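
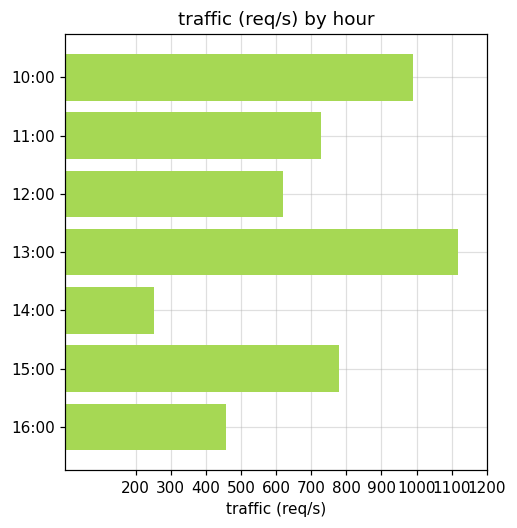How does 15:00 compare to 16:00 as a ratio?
15:00 ≈ 800, 16:00 ≈ 500; 800/500 ≈ 1.6.

≈ 1.6×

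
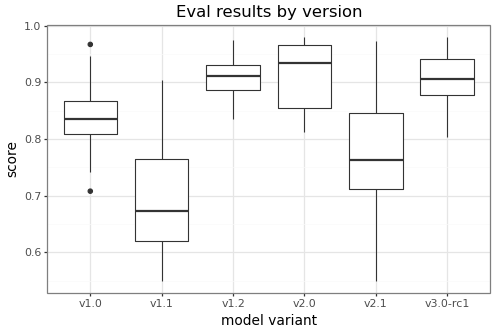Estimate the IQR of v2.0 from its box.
≈ 0.10

Q3 ≈ 0.96, Q1 ≈ 0.86; IQR ≈ 0.10.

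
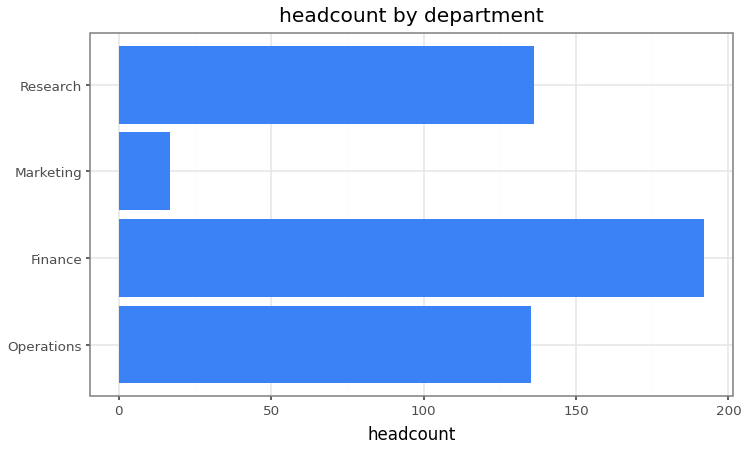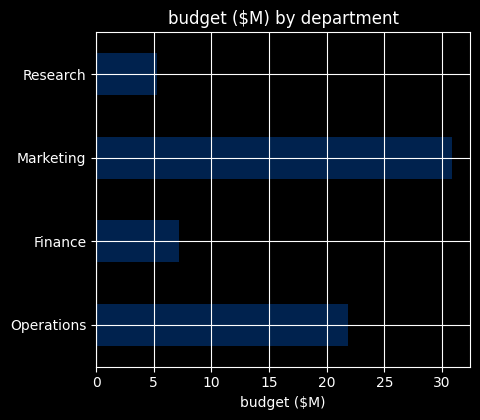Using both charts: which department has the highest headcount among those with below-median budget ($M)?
Finance

Chart 2 median budget ($M) ≈ 15; below-median departments: Finance, Research. Among those, Finance has the highest headcount (≈ 200).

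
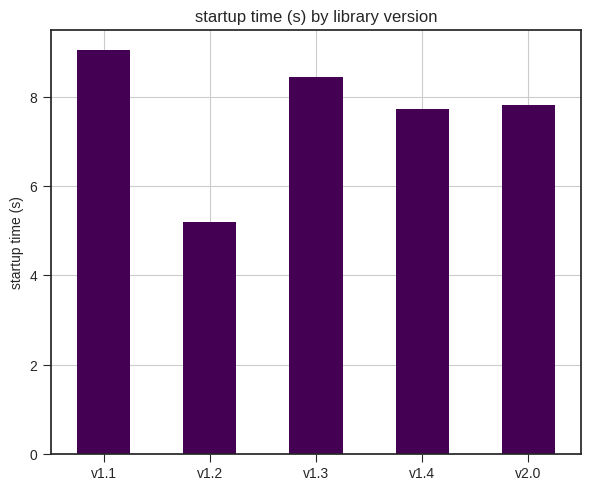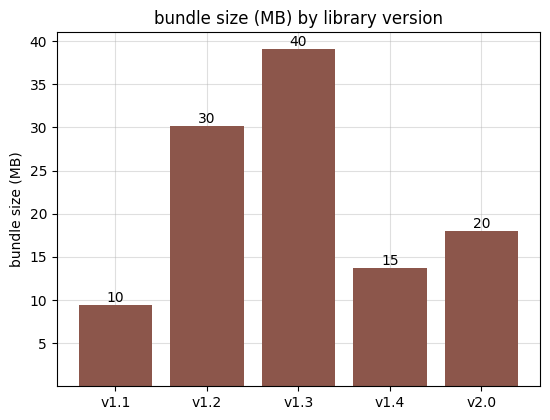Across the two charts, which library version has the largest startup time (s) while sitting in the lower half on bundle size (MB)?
Chart 2 median bundle size (MB) ≈ 20; below-median library versions: v1.1, v1.4. Among those, v1.1 has the highest startup time (s) (≈ 9).

v1.1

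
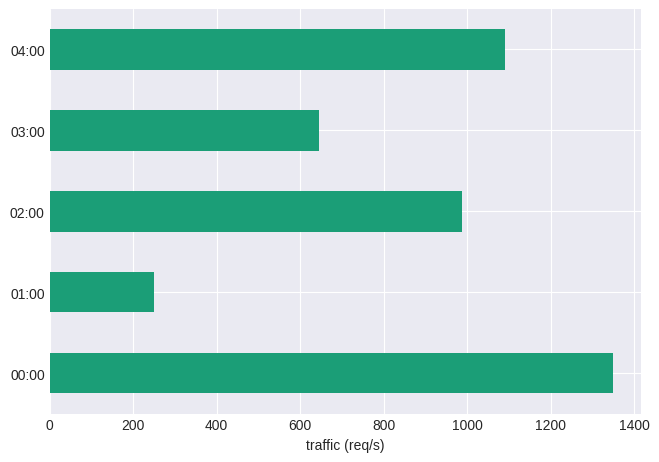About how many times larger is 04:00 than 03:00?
04:00 ≈ 1000, 03:00 ≈ 600; 1000/600 ≈ 1.67.

≈ 1.67×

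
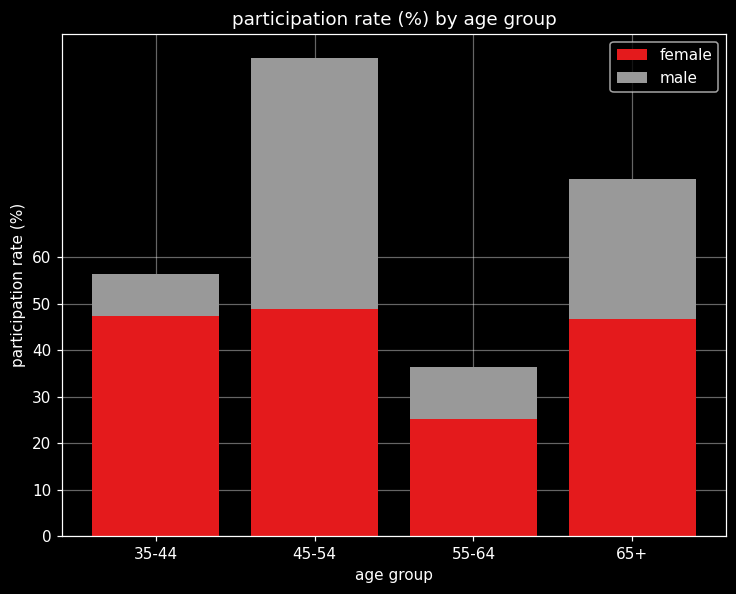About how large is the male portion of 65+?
male top ≈ 80, bottom ≈ 50; segment ≈ 30.

≈ 30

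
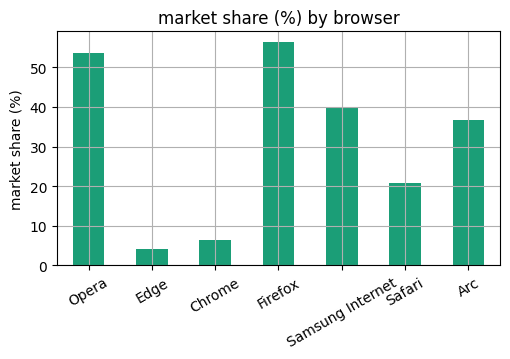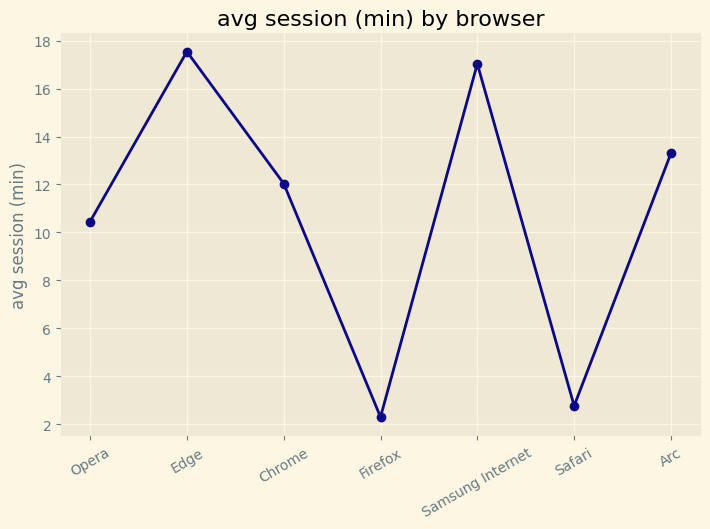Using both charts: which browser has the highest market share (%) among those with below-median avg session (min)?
Firefox

Chart 2 median avg session (min) ≈ 12; below-median browsers: Opera, Firefox, Safari. Among those, Firefox has the highest market share (%) (≈ 60).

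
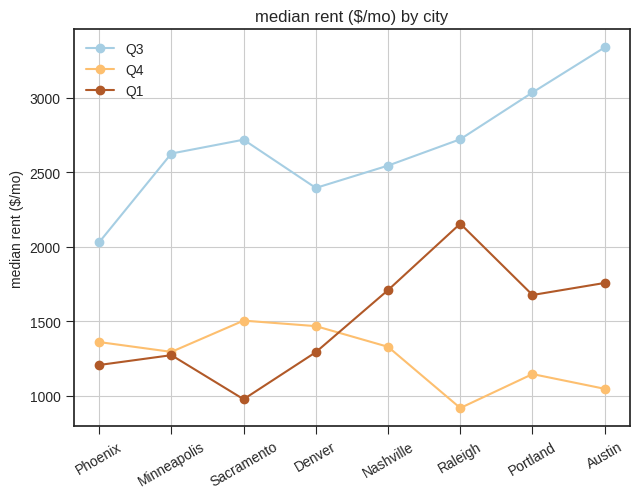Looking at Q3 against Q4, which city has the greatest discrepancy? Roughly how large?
Austin, ≈ 2500 $/mo

Austin: Q3 ≈ 3500, Q4 ≈ 1000 → gap ≈ 2500. Next-largest (Portland) is only ≈ 2000.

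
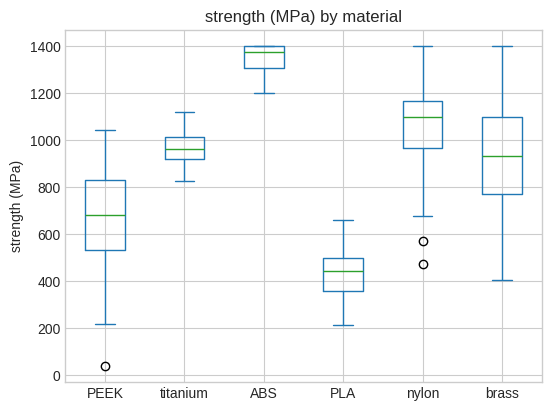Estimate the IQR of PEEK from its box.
Q3 ≈ 800, Q1 ≈ 500; IQR ≈ 300.

≈ 300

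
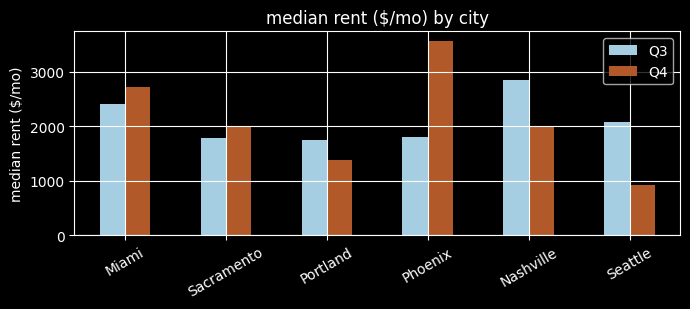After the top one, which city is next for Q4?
Top 3 for Q4: Phoenix ≈ 3500, Miami ≈ 2500, Sacramento ≈ 2000.

Miami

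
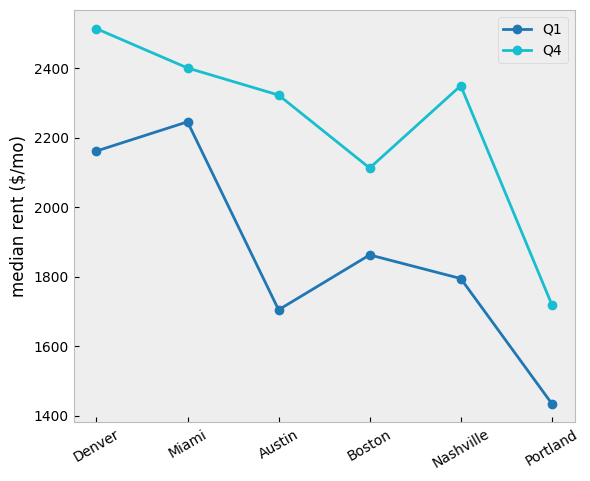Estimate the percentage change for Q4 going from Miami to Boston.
≈ -12.5%

Miami ≈ 2400, Boston ≈ 2100; (2100 − 2400) / 2400 ≈ -12.5%.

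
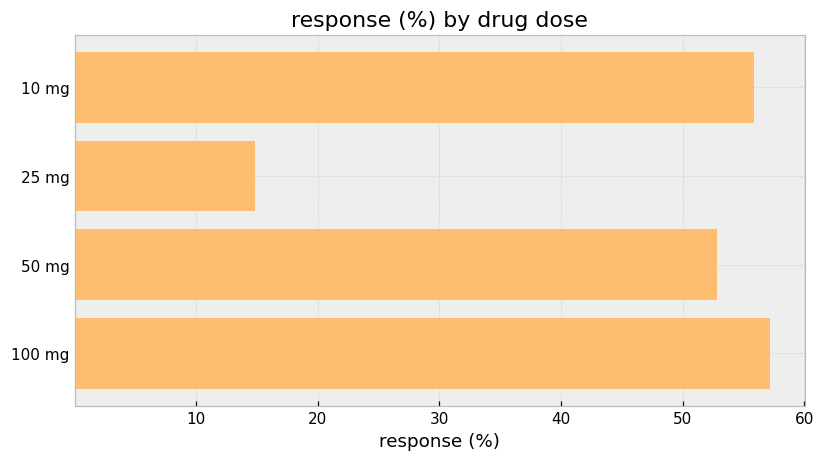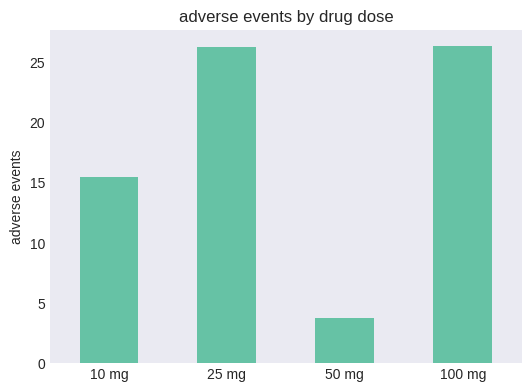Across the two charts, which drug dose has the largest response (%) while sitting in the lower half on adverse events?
Chart 2 median adverse events ≈ 20; below-median drug doses: 10 mg, 50 mg. Among those, 10 mg has the highest response (%) (≈ 60).

10 mg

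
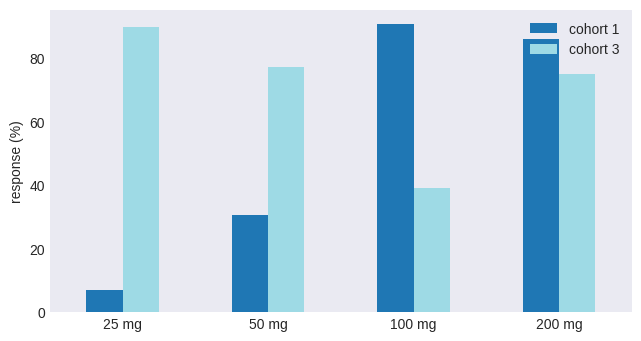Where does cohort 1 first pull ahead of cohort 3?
100 mg

50 mg: cohort 1 ≈ 30 vs cohort 3 ≈ 80 (not yet); 100 mg: cohort 1 ≈ 90 vs cohort 3 ≈ 40 (first crossover).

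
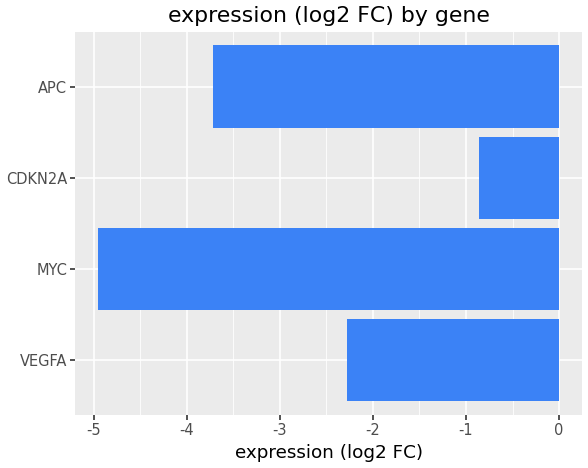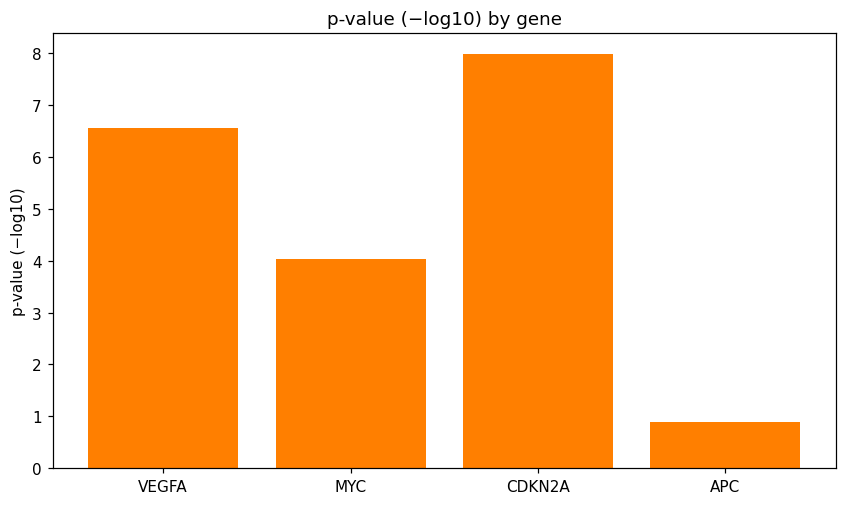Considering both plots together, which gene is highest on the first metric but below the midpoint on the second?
APC

Chart 2 median p-value (−log10) ≈ 5; below-median genes: MYC, APC. Among those, APC has the highest expression (log2 FC) (≈ -4).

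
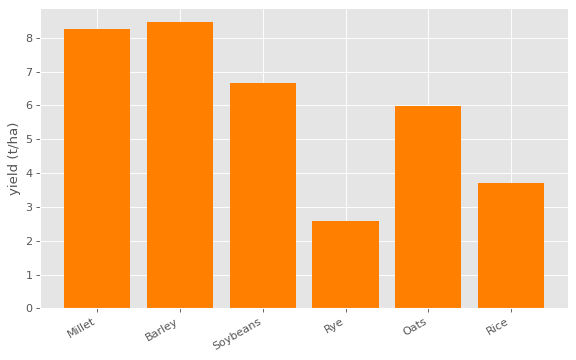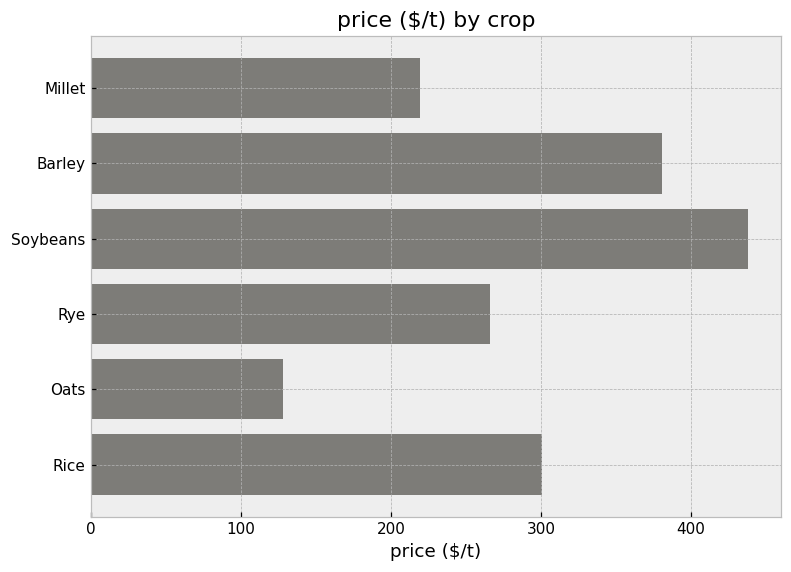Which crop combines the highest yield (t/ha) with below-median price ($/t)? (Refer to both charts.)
Chart 2 median price ($/t) ≈ 300; below-median crops: Millet, Rye, Oats. Among those, Millet has the highest yield (t/ha) (≈ 8).

Millet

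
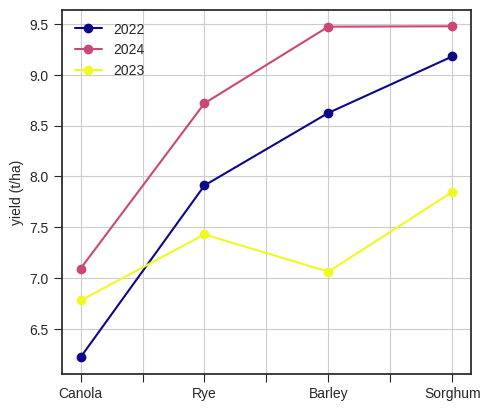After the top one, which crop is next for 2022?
Top 3 for 2022: Sorghum ≈ 9.0, Barley ≈ 8.5, Rye ≈ 8.0.

Barley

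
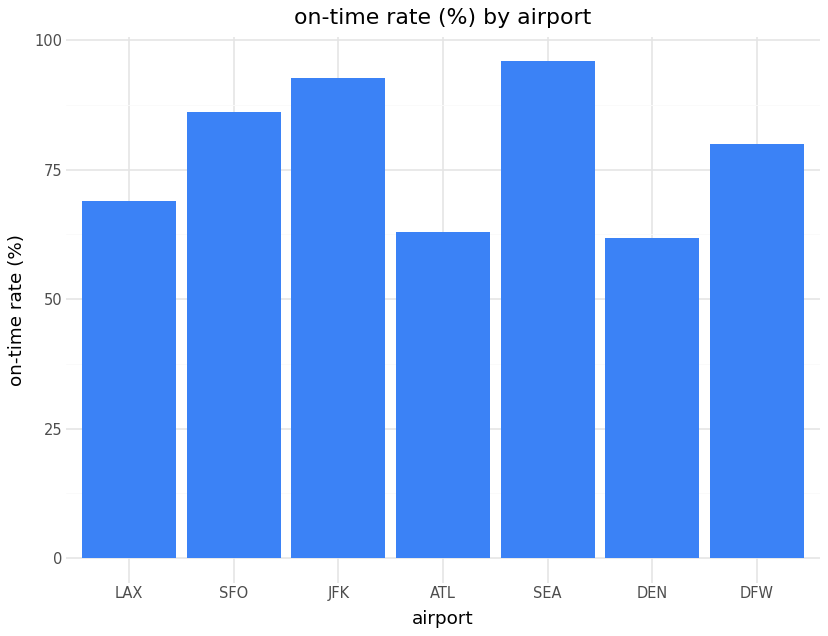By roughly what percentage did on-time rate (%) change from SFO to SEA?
SFO ≈ 90, SEA ≈ 100; (100 − 90) / 90 ≈ +11.1%.

≈ +11.1%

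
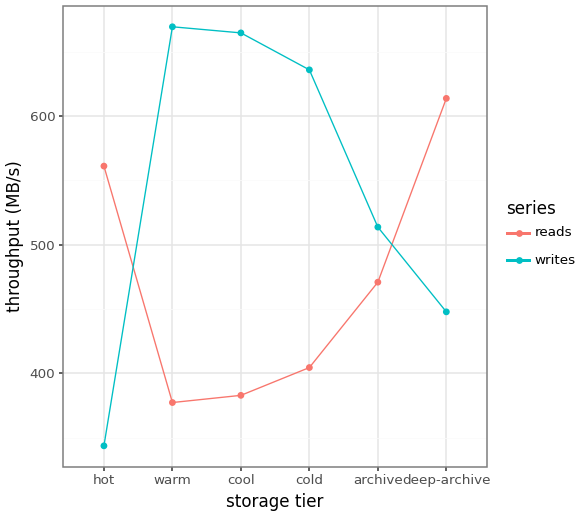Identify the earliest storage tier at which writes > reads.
warm

hot: writes ≈ 350 vs reads ≈ 550 (not yet); warm: writes ≈ 650 vs reads ≈ 400 (first crossover).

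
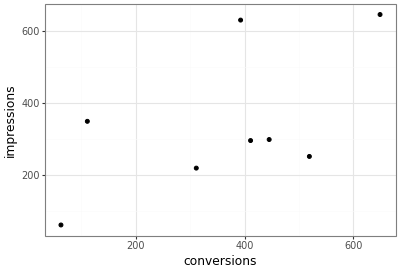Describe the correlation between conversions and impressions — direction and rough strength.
positive, moderate

Points are positively correlated; moderate (|r| ≈ 0.6).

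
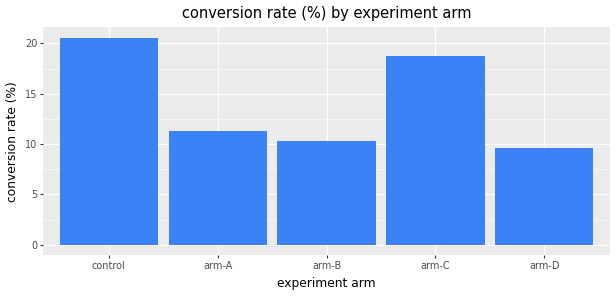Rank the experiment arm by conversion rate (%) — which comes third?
arm-A

Top 4: control ≈ 20, arm-C ≈ 18, arm-A ≈ 12, arm-B ≈ 10.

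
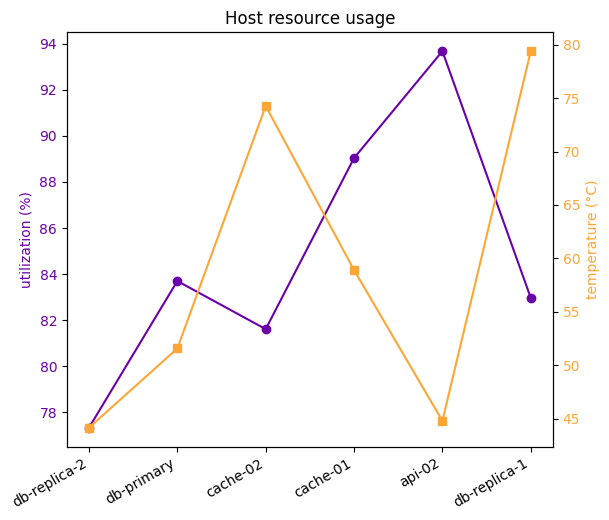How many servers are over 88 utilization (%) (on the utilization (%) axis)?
Above 88: cache-01, api-02.

2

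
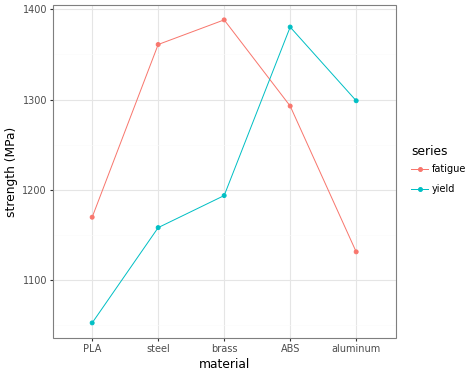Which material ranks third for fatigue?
ABS

Top 4 for fatigue: brass ≈ 1400, steel ≈ 1350, ABS ≈ 1300, PLA ≈ 1150.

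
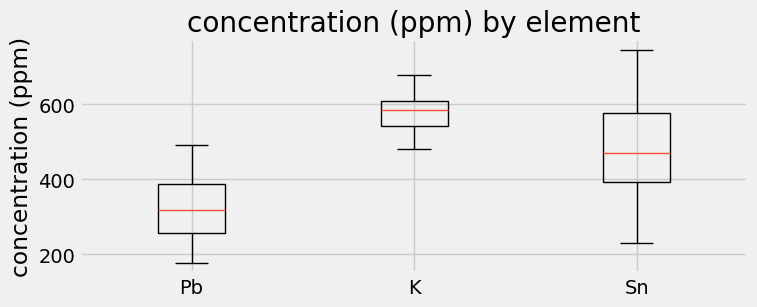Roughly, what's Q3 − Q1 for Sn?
≈ 175

Q3 ≈ 575, Q1 ≈ 400; IQR ≈ 175.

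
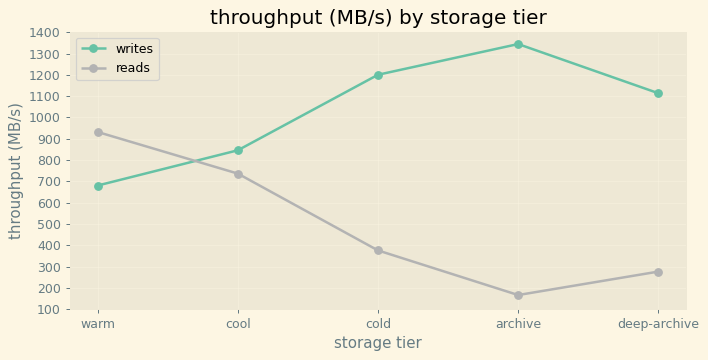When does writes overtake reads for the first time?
cool

warm: writes ≈ 700 vs reads ≈ 900 (not yet); cool: writes ≈ 800 vs reads ≈ 700 (first crossover).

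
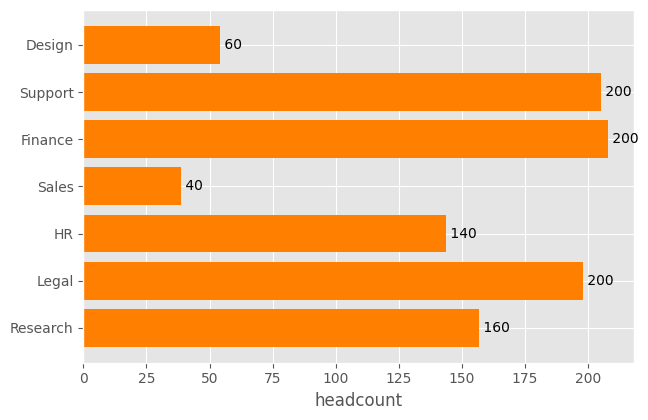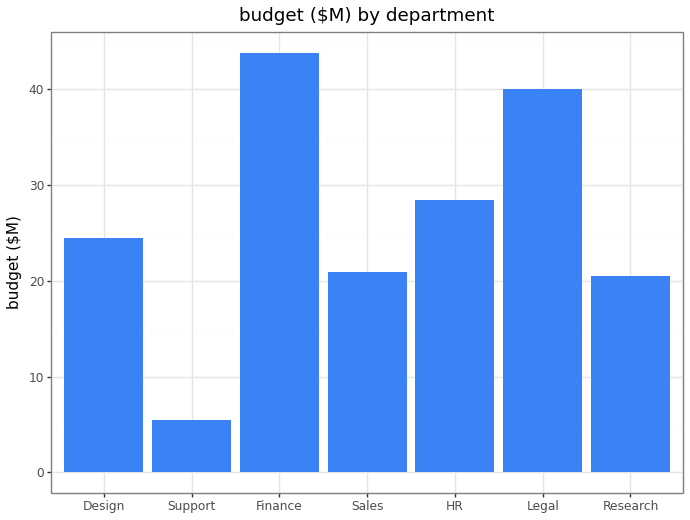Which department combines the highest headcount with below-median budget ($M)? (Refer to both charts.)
Support

Chart 2 median budget ($M) ≈ 25; below-median departments: Support, Sales, Research. Among those, Support has the highest headcount (≈ 200).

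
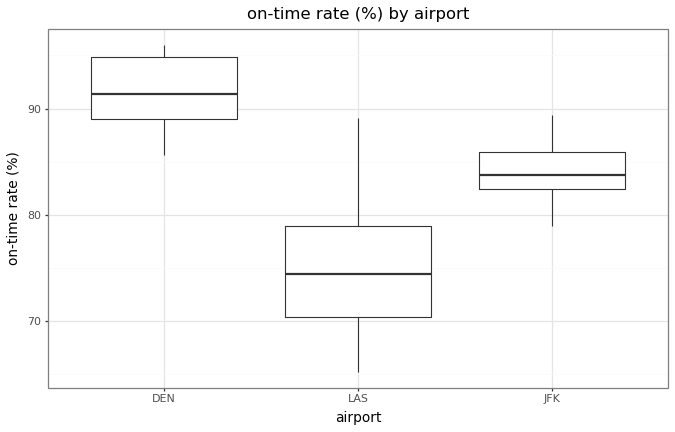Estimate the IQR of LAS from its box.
Q3 ≈ 78, Q1 ≈ 70; IQR ≈ 8.

≈ 8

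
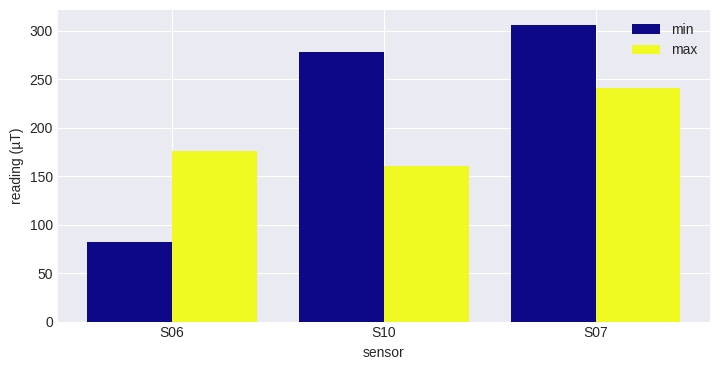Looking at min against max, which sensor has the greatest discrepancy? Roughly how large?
S10: min ≈ 300, max ≈ 150 → gap ≈ 150. Next-largest (S06) is only ≈ 100.

S10, ≈ 150 µT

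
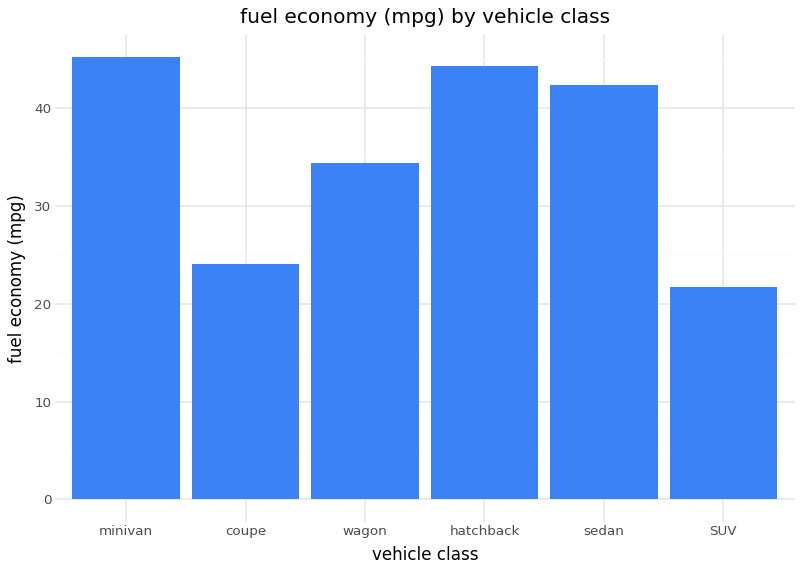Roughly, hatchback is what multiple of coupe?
≈ 1.8×

hatchback ≈ 45, coupe ≈ 25; 45/25 ≈ 1.8.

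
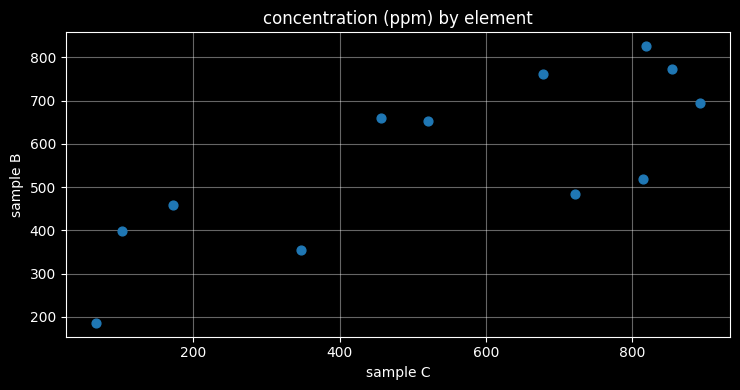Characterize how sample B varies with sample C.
positive, strong

Points are positively correlated; strong (|r| ≈ 0.8).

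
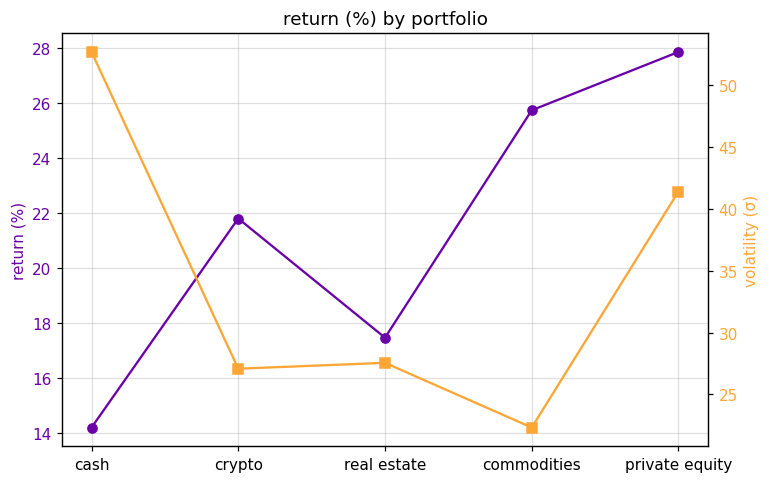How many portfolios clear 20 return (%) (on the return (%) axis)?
3

Above 20: crypto, commodities, private equity.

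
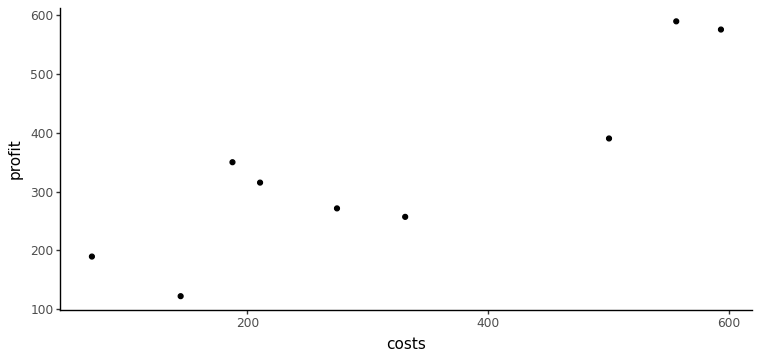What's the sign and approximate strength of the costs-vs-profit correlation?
positive, strong

Points are positively correlated; strong (|r| ≈ 0.9).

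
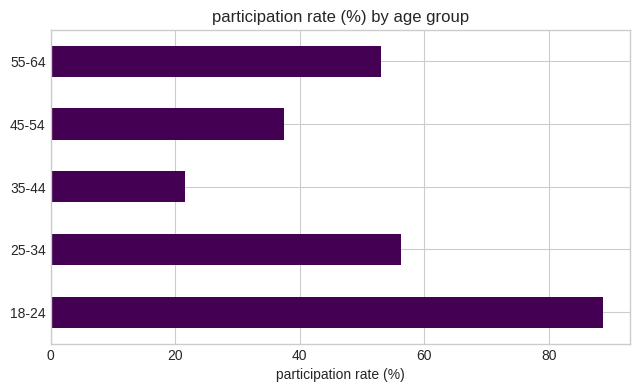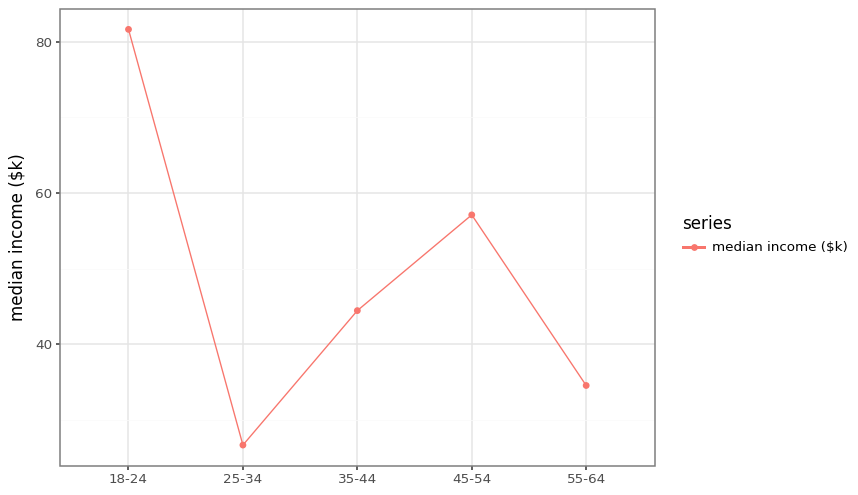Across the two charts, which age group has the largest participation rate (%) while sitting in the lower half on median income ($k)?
Chart 2 median median income ($k) ≈ 40; below-median age groups: 25-34, 55-64. Among those, 25-34 has the highest participation rate (%) (≈ 60).

25-34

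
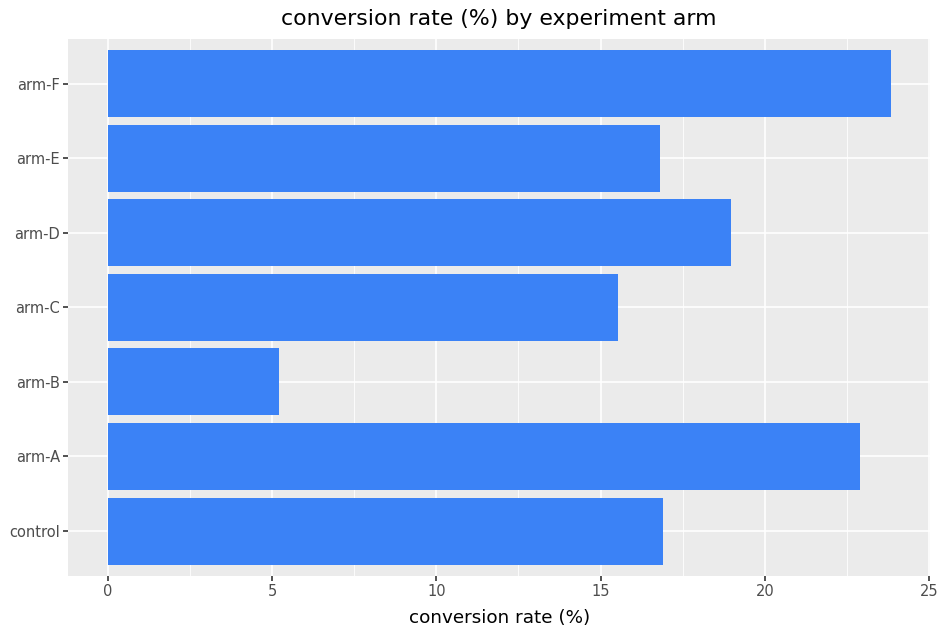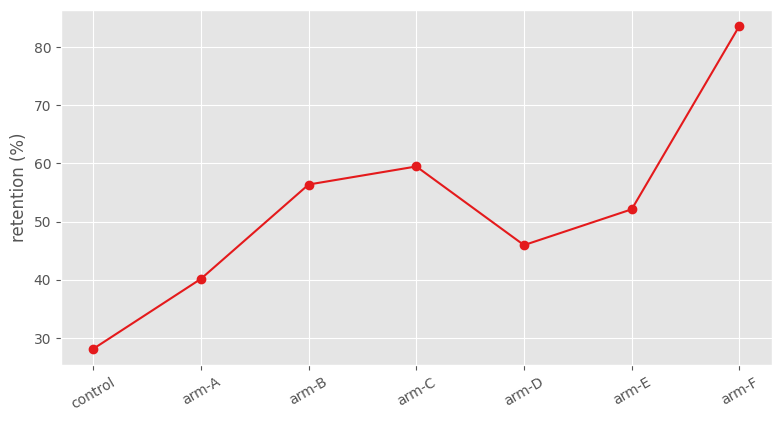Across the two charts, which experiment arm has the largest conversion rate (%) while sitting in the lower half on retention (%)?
arm-A

Chart 2 median retention (%) ≈ 50; below-median experiment arms: control, arm-A, arm-D. Among those, arm-A has the highest conversion rate (%) (≈ 25).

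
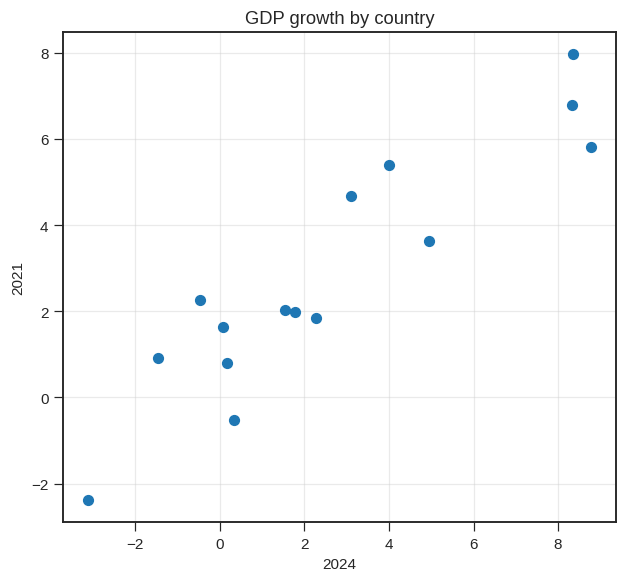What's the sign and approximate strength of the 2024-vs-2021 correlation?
positive, strong

Points are positively correlated; strong (|r| ≈ 0.9).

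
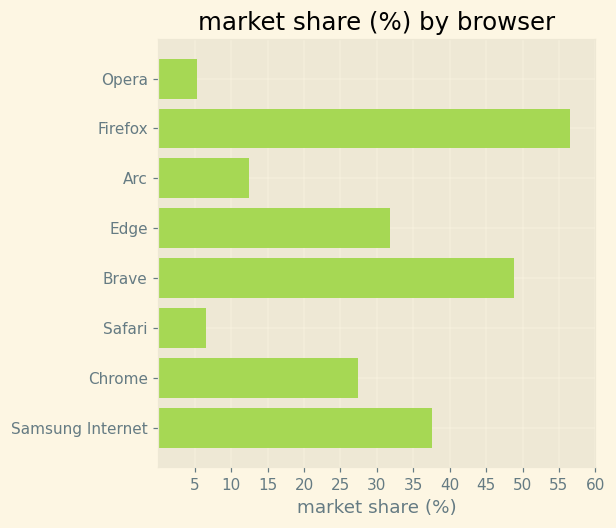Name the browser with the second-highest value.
Top 3: Firefox ≈ 55, Brave ≈ 50, Samsung Internet ≈ 40.

Brave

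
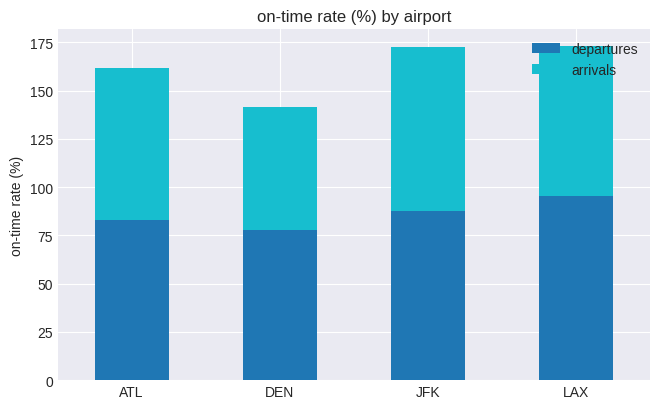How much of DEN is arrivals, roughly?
≈ 60

arrivals top ≈ 140, bottom ≈ 80; segment ≈ 60.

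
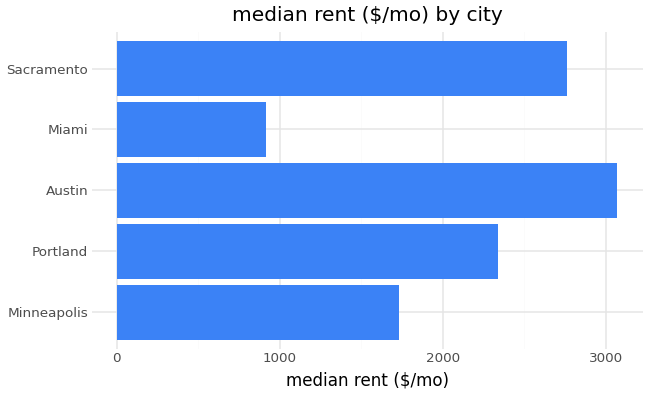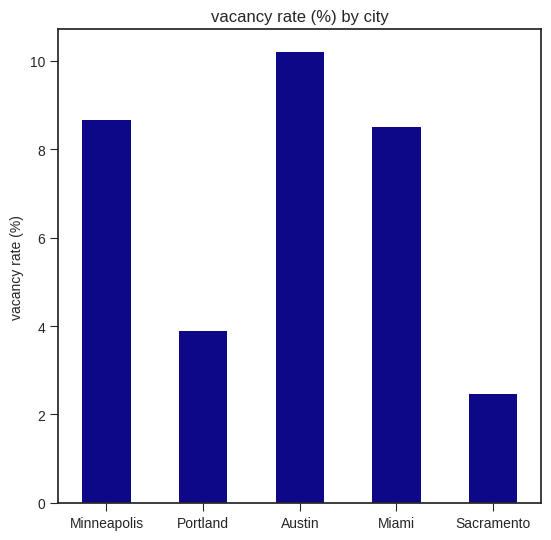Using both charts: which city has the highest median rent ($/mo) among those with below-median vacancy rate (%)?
Sacramento

Chart 2 median vacancy rate (%) ≈ 8; below-median cities: Portland, Sacramento. Among those, Sacramento has the highest median rent ($/mo) (≈ 3000).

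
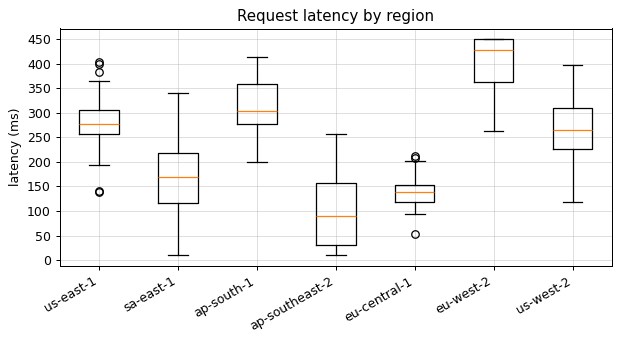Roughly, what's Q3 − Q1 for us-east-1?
≈ 50

Q3 ≈ 300, Q1 ≈ 250; IQR ≈ 50.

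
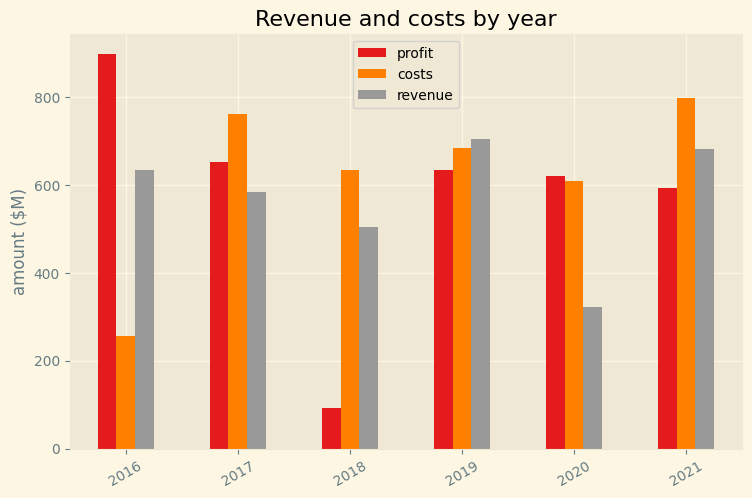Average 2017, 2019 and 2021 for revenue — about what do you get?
(600 + 700 + 700) / 3 ≈ 667.

≈ 667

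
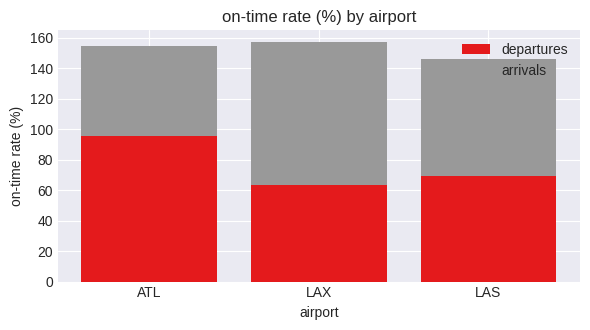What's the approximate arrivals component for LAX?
arrivals top ≈ 160, bottom ≈ 60; segment ≈ 100.

≈ 100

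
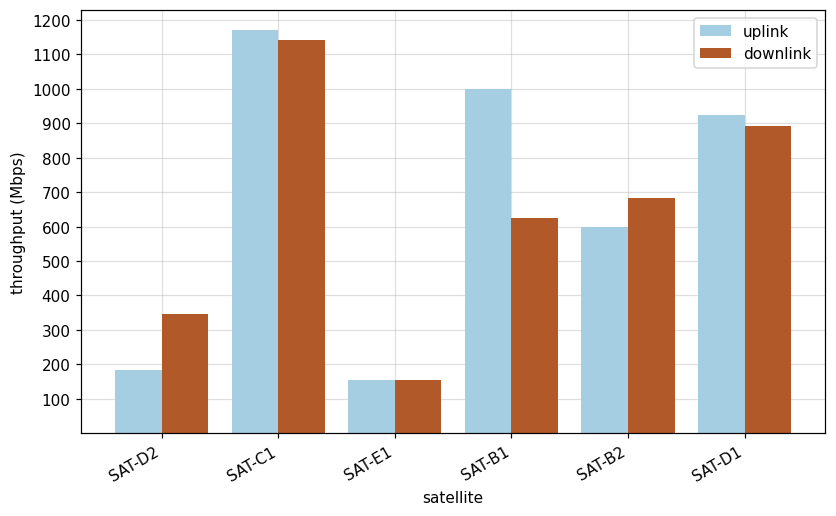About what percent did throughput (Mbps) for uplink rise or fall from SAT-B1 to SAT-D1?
SAT-B1 ≈ 1000, SAT-D1 ≈ 900; (900 − 1000) / 1000 ≈ -10%.

≈ -10%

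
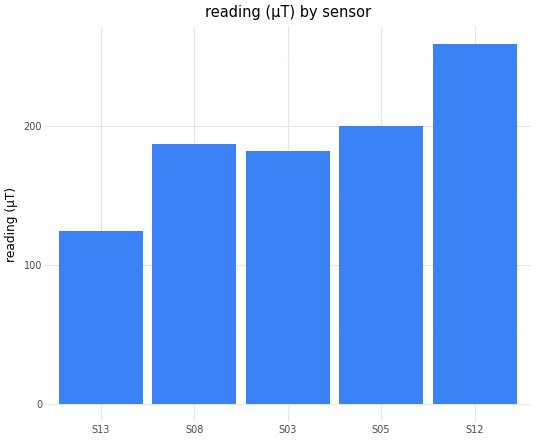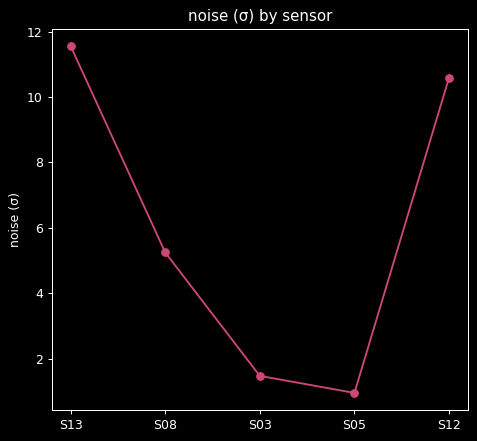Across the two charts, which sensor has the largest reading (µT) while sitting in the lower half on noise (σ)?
S05

Chart 2 median noise (σ) ≈ 6; below-median sensors: S03, S05. Among those, S05 has the highest reading (µT) (≈ 200).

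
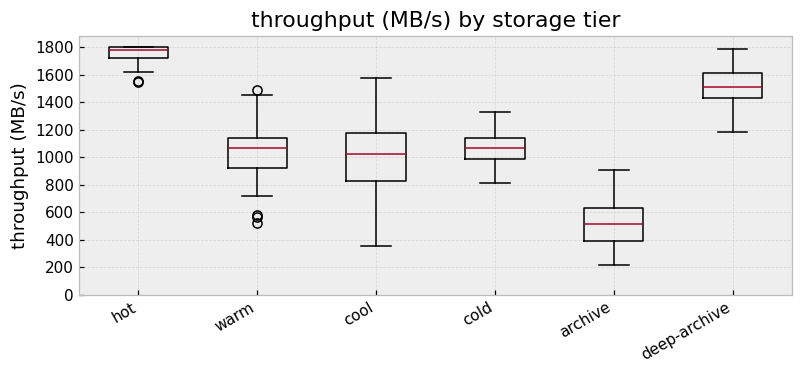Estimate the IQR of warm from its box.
Q3 ≈ 1200, Q1 ≈ 1000; IQR ≈ 200.

≈ 200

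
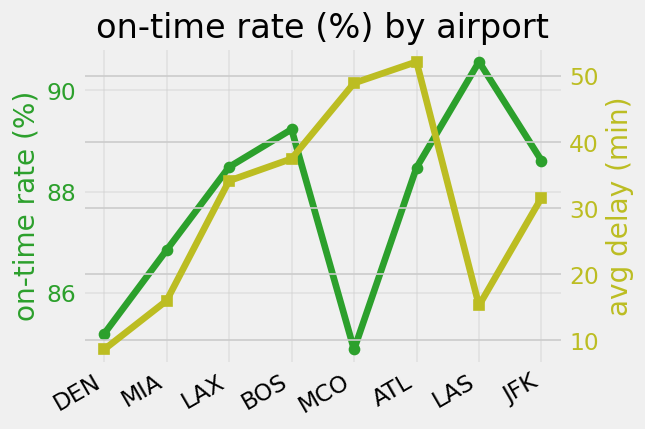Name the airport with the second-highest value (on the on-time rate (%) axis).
Top 3 (on the on-time rate (%) axis): LAS ≈ 90.5, BOS ≈ 89.0, JFK ≈ 88.5.

BOS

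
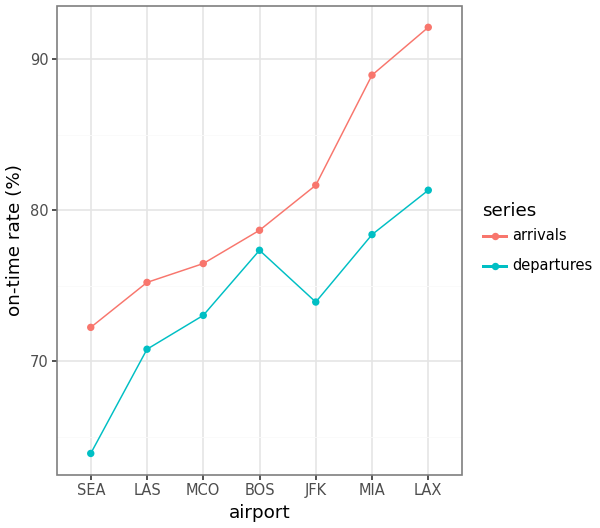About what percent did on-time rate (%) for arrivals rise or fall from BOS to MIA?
≈ +12.5%

BOS ≈ 80, MIA ≈ 90; (90 − 80) / 80 ≈ +12.5%.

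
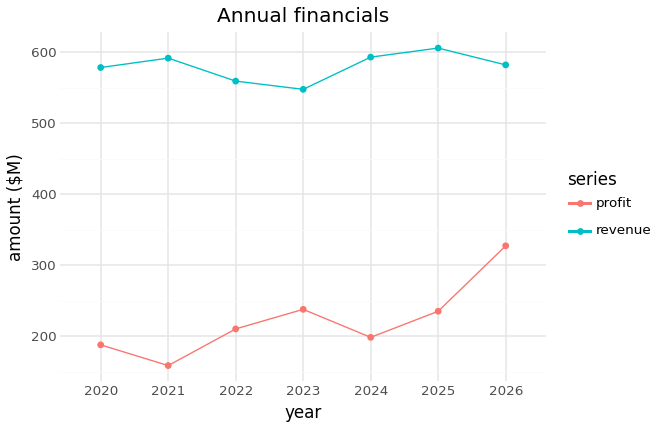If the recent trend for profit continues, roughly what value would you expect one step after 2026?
≈ 425

Last three: 200, 250, 350 → slope ≈ 75/step → next ≈ 425.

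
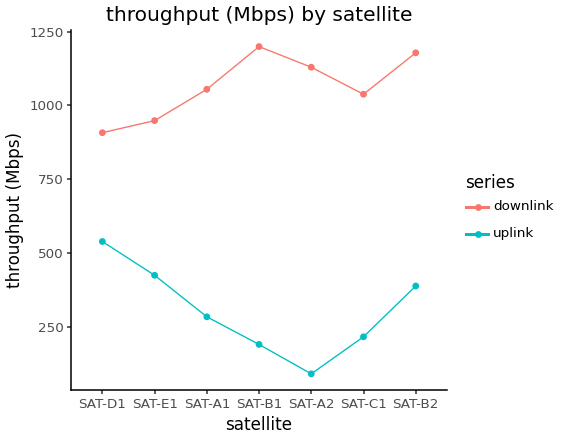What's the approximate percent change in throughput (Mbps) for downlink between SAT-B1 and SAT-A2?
≈ -8.3%

SAT-B1 ≈ 1200, SAT-A2 ≈ 1100; (1100 − 1200) / 1200 ≈ -8.3%.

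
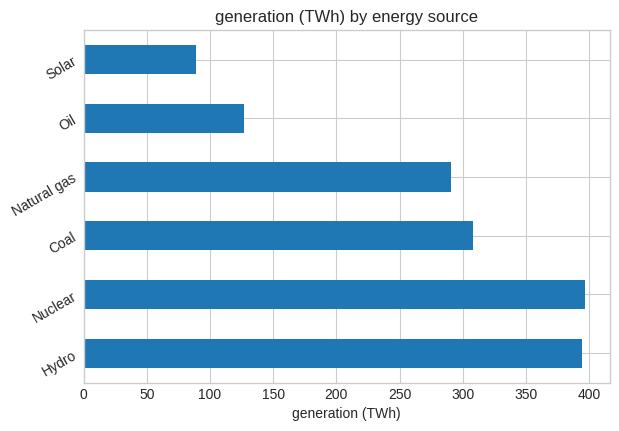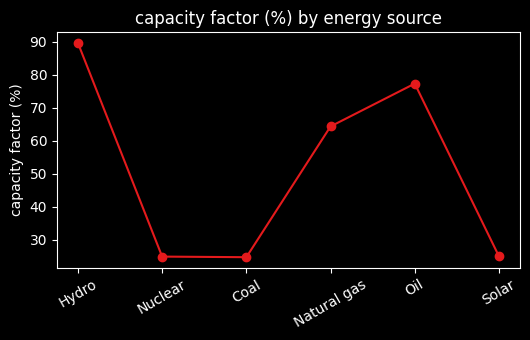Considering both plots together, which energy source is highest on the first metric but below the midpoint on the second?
Nuclear

Chart 2 median capacity factor (%) ≈ 40; below-median energy sources: Nuclear, Coal, Solar. Among those, Nuclear has the highest generation (TWh) (≈ 400).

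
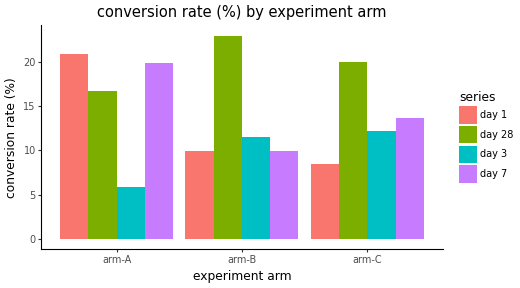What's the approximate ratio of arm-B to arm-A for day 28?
≈ 1.38×

arm-B ≈ 22, arm-A ≈ 16; 22/16 ≈ 1.38.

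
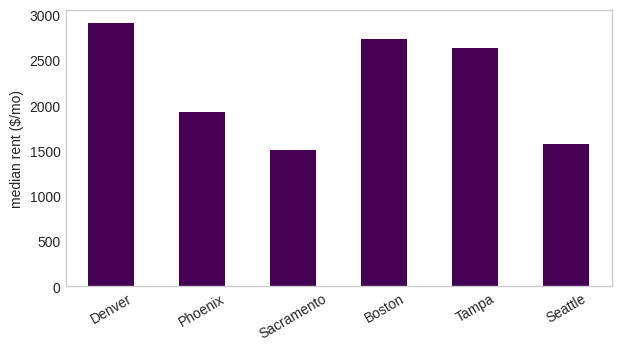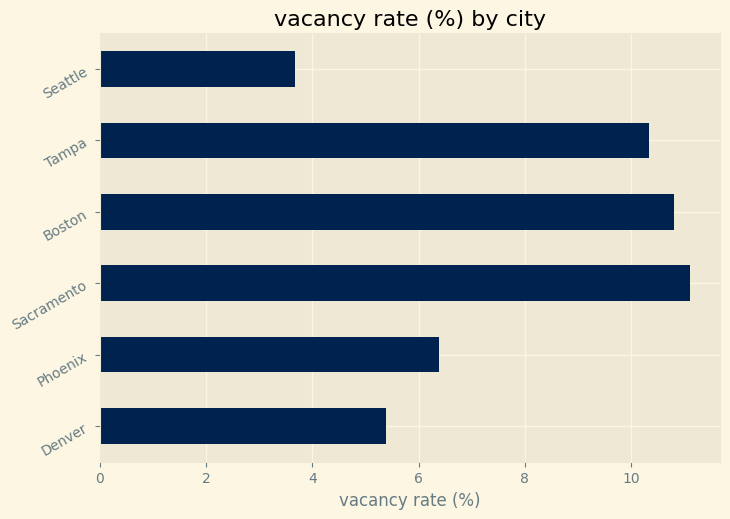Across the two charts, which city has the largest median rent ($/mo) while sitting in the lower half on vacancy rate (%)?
Denver

Chart 2 median vacancy rate (%) ≈ 8; below-median cities: Denver, Phoenix, Seattle. Among those, Denver has the highest median rent ($/mo) (≈ 3000).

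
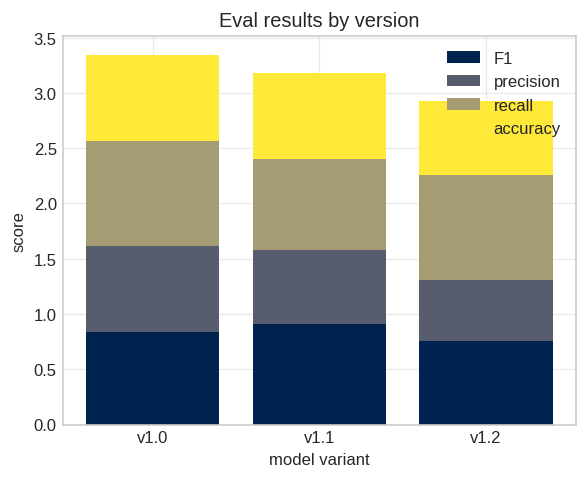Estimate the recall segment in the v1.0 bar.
recall top ≈ 2.5, bottom ≈ 1.5; segment ≈ 1.0.

≈ 1.0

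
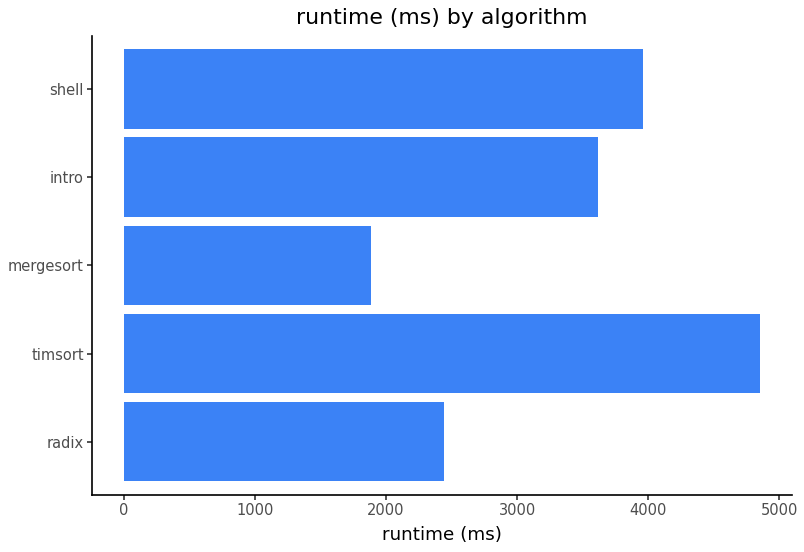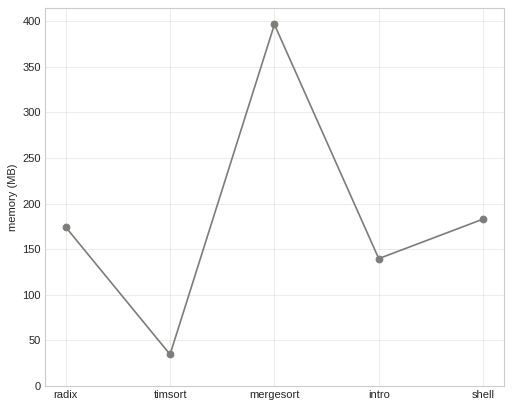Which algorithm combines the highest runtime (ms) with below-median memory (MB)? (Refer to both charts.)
Chart 2 median memory (MB) ≈ 150; below-median algorithms: timsort, intro. Among those, timsort has the highest runtime (ms) (≈ 5000).

timsort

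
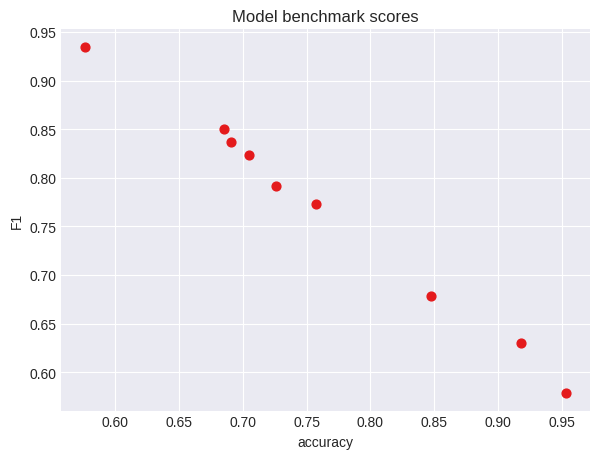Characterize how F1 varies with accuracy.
Points are negatively correlated; strong (|r| ≈ 1.0).

negative, strong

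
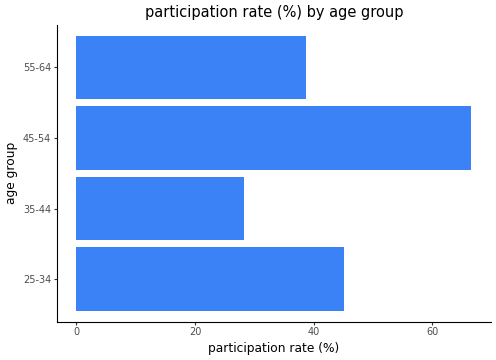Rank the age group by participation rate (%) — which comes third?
Top 4: 45-54 ≈ 70, 25-34 ≈ 50, 55-64 ≈ 40, 35-44 ≈ 30.

55-64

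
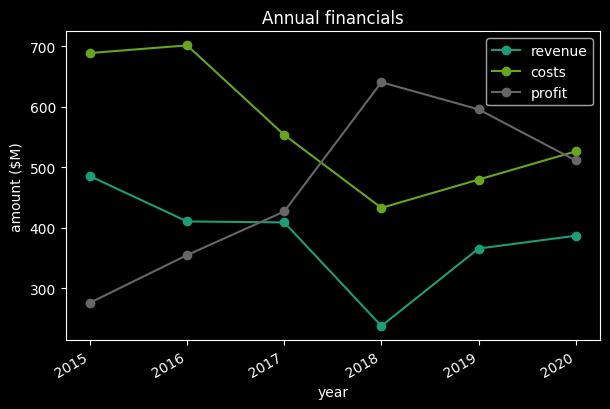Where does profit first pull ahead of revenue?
2017

2016: profit ≈ 350 vs revenue ≈ 400 (not yet); 2017: profit ≈ 450 vs revenue ≈ 400 (first crossover).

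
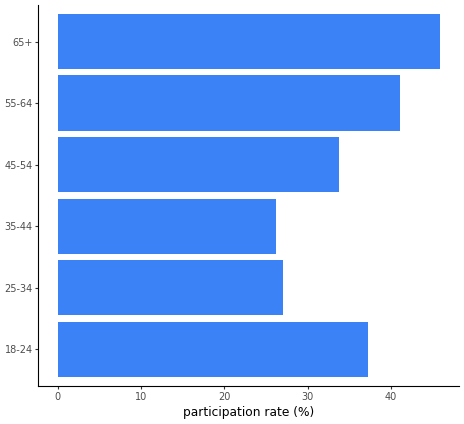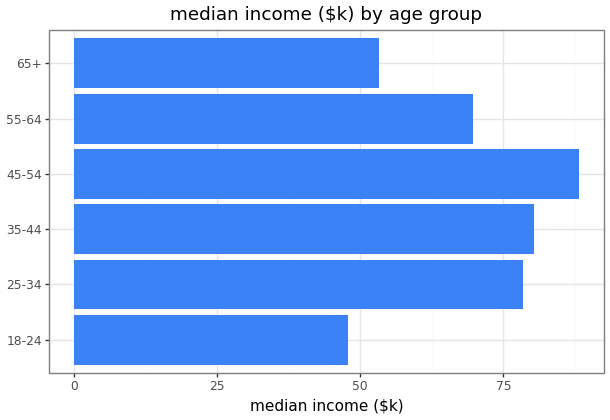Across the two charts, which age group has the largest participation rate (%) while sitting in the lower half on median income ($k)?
65+

Chart 2 median median income ($k) ≈ 70; below-median age groups: 18-24, 55-64, 65+. Among those, 65+ has the highest participation rate (%) (≈ 45).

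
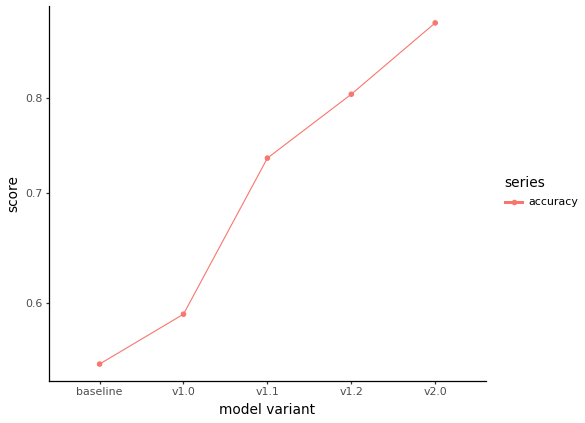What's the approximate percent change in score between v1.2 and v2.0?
≈ +12.5%

v1.2 ≈ 0.80, v2.0 ≈ 0.90; (0.90 − 0.80) / 0.80 ≈ +12.5%.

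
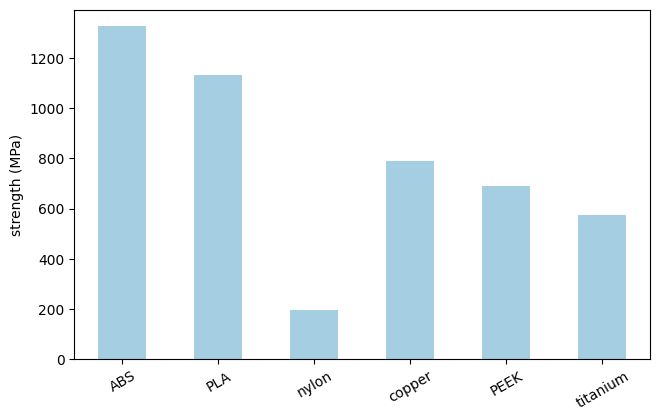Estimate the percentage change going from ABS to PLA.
ABS ≈ 1400, PLA ≈ 1200; (1200 − 1400) / 1400 ≈ -14.3%.

≈ -14.3%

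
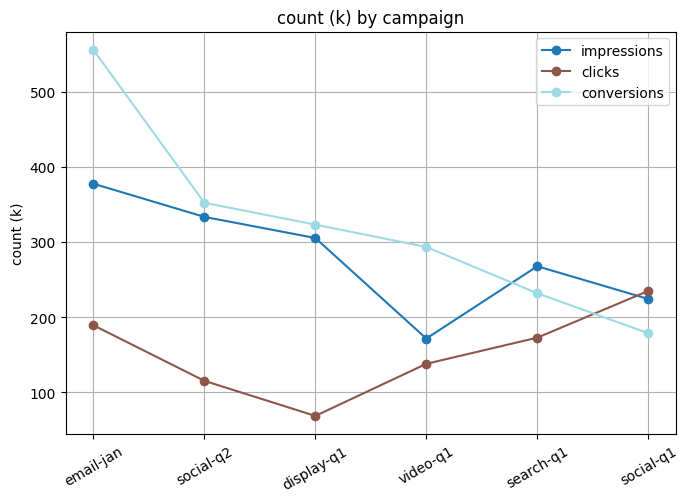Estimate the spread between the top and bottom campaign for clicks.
≈ 200

Max social-q1 ≈ 250, min display-q1 ≈ 50; range ≈ 200.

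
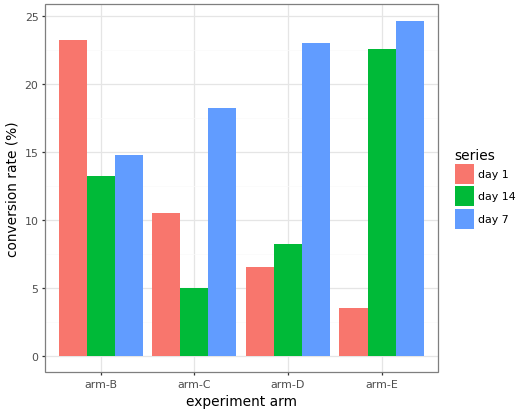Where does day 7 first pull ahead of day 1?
arm-B: day 7 ≈ 15 vs day 1 ≈ 25 (not yet); arm-C: day 7 ≈ 20 vs day 1 ≈ 10 (first crossover).

arm-C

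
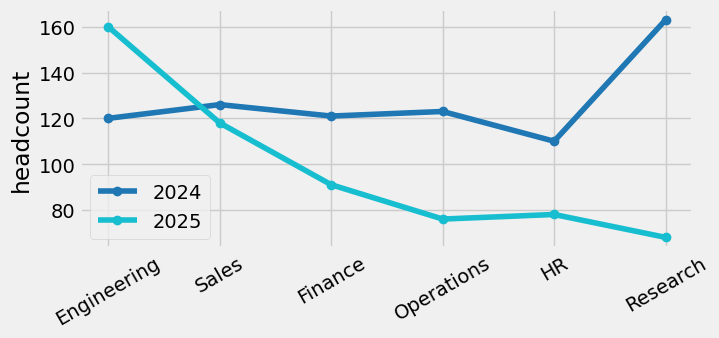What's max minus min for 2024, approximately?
≈ 50

Max Research ≈ 160, min HR ≈ 110; range ≈ 50.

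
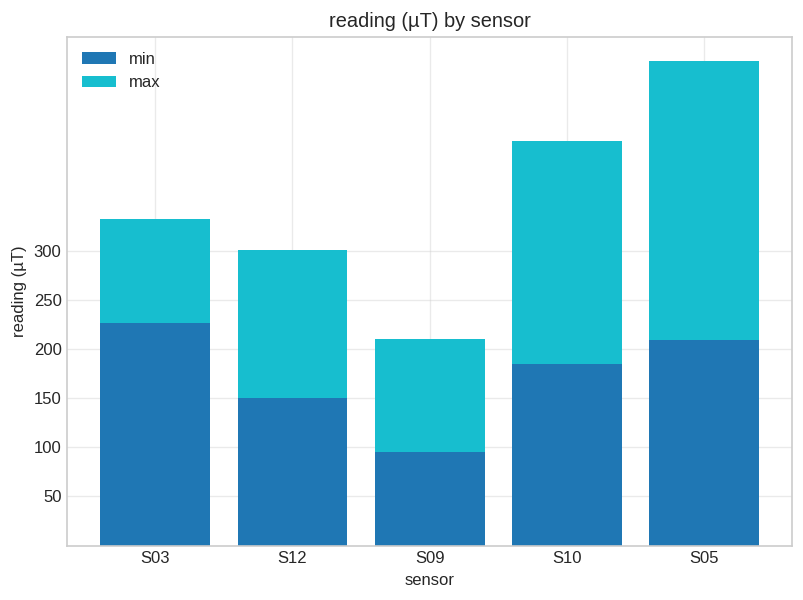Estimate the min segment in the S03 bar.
min top ≈ 250, bottom ≈ 0; segment ≈ 250.

≈ 250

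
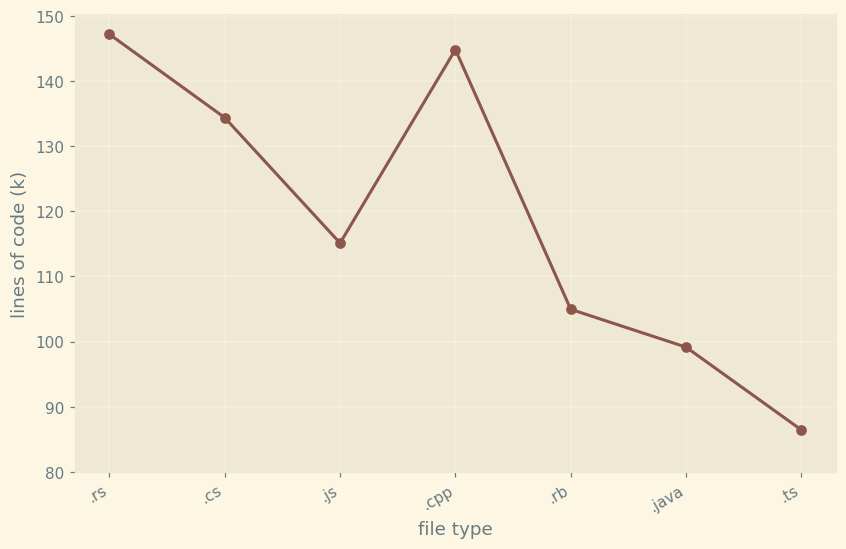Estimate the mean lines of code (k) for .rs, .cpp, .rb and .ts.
≈ 120

(150 + 140 + 100 + 90) / 4 ≈ 120.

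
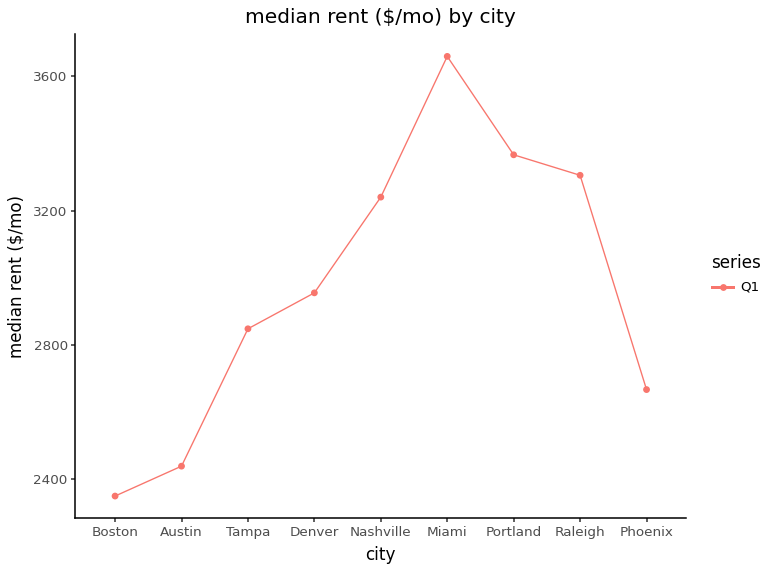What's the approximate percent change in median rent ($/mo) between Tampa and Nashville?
≈ +14.3%

Tampa ≈ 2800, Nashville ≈ 3200; (3200 − 2800) / 2800 ≈ +14.3%.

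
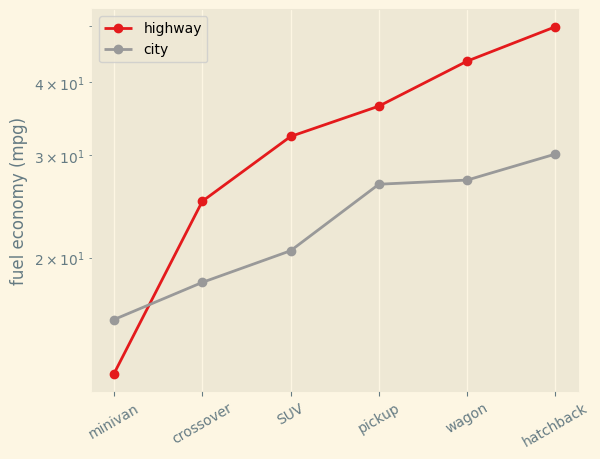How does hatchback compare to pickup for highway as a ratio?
hatchback ≈ 50, pickup ≈ 35; 50/35 ≈ 1.43.

≈ 1.43×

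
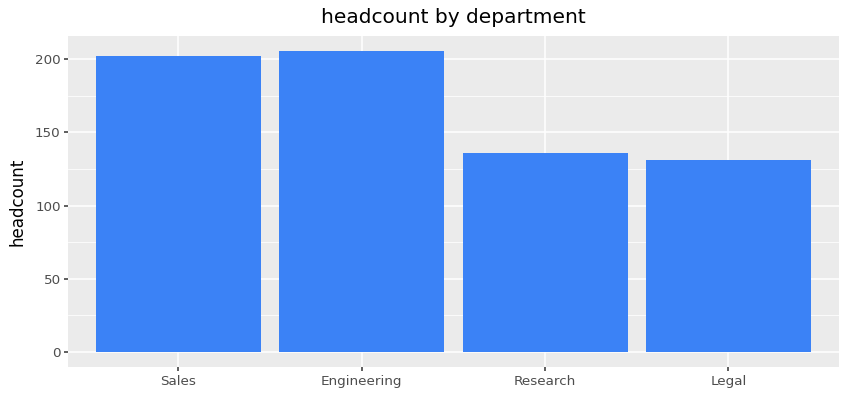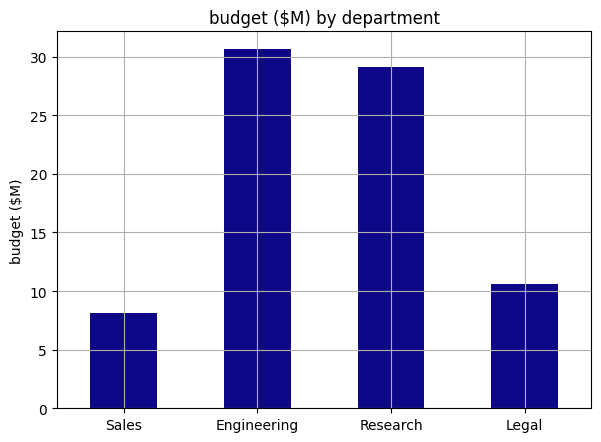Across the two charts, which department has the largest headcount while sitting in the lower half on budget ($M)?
Sales

Chart 2 median budget ($M) ≈ 20; below-median departments: Sales, Legal. Among those, Sales has the highest headcount (≈ 200).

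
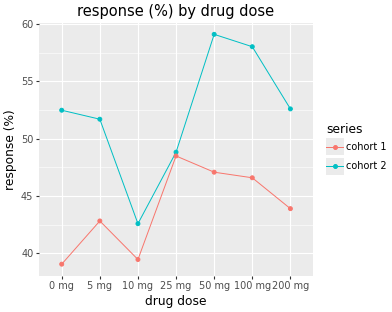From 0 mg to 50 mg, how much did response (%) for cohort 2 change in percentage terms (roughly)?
≈ +15.4%

0 mg ≈ 52, 50 mg ≈ 60; (60 − 52) / 52 ≈ +15.4%.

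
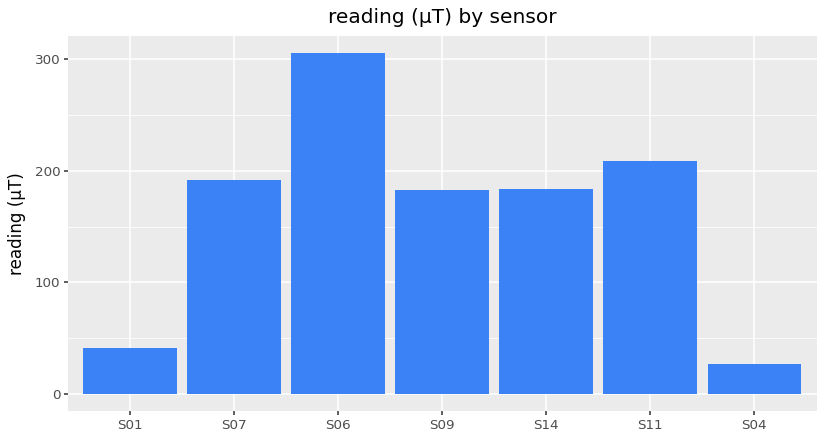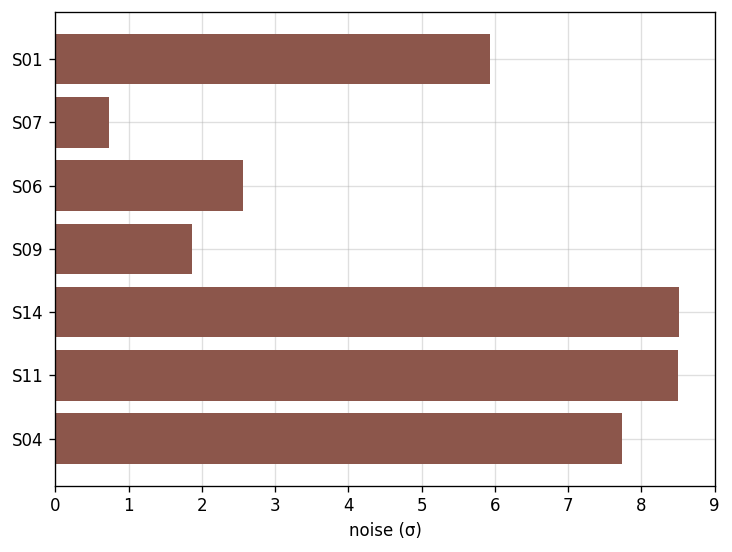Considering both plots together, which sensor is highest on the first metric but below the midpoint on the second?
Chart 2 median noise (σ) ≈ 6; below-median sensors: S07, S06, S09. Among those, S06 has the highest reading (µT) (≈ 300).

S06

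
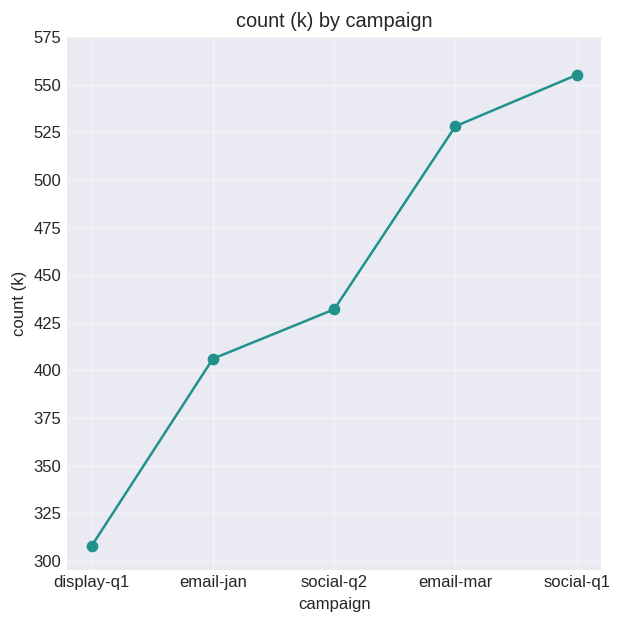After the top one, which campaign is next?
Top 3: social-q1 ≈ 550, email-mar ≈ 525, social-q2 ≈ 425.

email-mar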